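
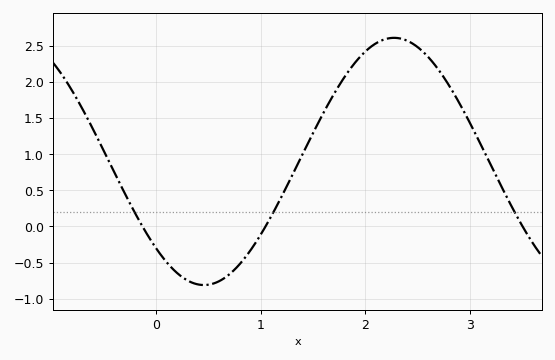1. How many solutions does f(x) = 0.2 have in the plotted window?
3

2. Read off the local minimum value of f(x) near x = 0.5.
-0.81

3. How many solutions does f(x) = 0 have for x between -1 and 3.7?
3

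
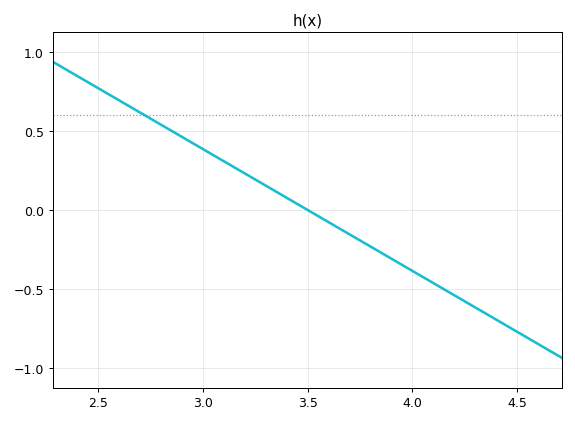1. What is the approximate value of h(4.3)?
-0.6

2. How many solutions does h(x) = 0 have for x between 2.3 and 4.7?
1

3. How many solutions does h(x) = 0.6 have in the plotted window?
1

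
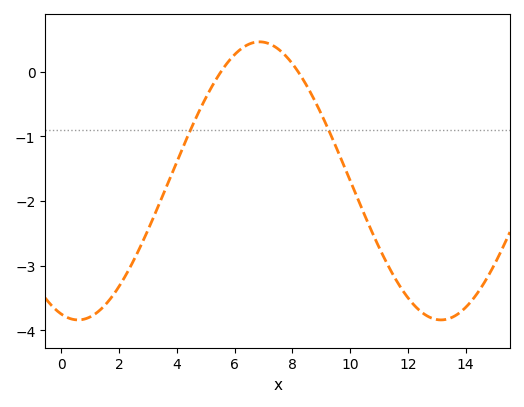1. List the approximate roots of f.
5.6, 8.2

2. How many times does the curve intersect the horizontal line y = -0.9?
2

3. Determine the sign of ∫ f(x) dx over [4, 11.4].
negative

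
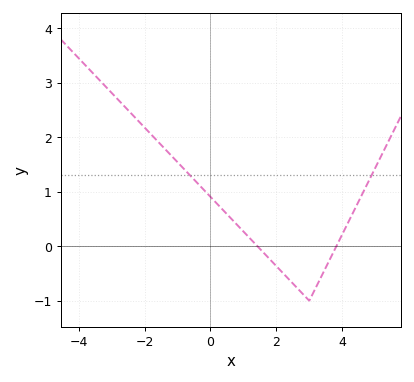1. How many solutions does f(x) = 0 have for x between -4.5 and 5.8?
2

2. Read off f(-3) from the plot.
2.82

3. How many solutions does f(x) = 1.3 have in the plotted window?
2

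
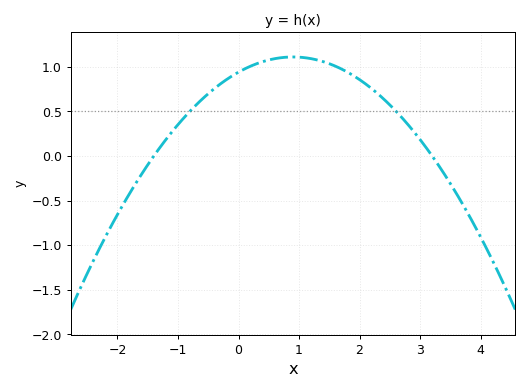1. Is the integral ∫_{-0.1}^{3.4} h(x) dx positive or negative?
positive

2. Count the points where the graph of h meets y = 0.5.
2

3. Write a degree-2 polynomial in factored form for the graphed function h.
y = -0.21(x + 1.4)(x - 3.2)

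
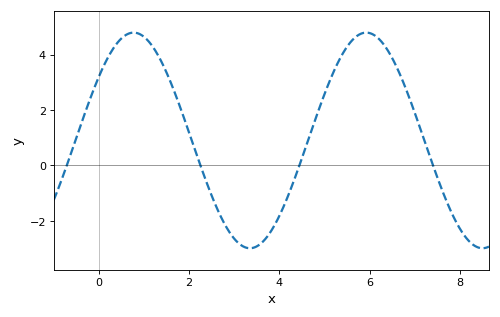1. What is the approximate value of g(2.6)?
-1.49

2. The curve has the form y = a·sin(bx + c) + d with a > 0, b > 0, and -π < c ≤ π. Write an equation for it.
y = 3.89sin(1.22x + 0.63) + 0.9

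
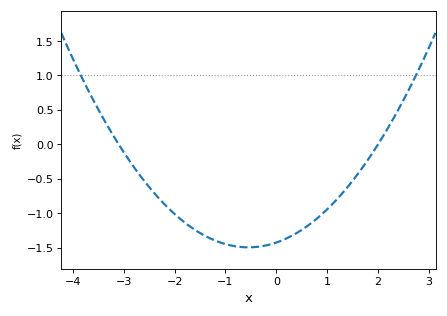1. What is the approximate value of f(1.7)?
-0.331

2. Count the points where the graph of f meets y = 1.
2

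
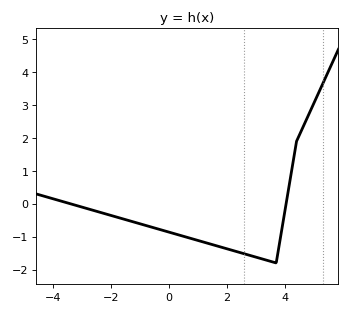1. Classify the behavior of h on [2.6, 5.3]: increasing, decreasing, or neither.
neither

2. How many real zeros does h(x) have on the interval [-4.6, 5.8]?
2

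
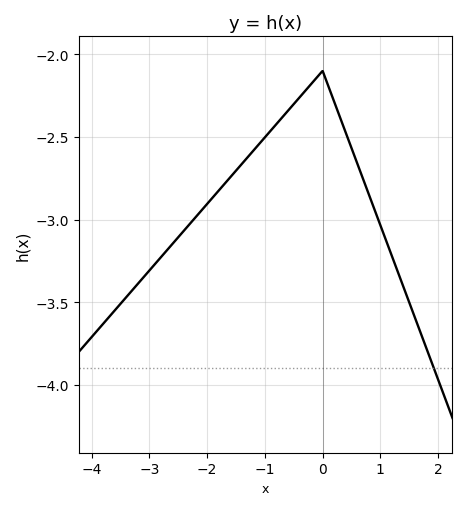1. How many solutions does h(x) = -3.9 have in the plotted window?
1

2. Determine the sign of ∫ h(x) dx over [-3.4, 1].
negative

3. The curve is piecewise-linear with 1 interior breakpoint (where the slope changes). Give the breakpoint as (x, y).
(0, -2.1)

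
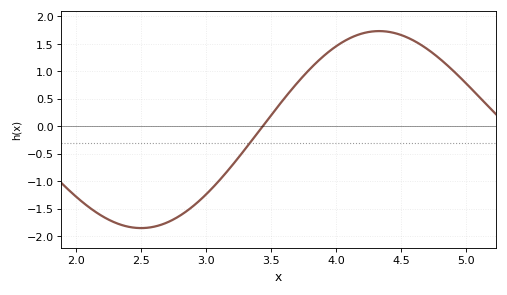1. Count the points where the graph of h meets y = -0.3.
1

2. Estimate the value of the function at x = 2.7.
-1.75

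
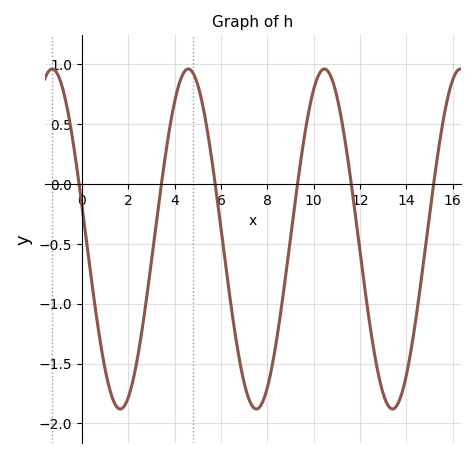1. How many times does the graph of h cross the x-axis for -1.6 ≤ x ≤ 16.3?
6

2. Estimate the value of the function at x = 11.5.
0.15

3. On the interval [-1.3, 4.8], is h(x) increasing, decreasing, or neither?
neither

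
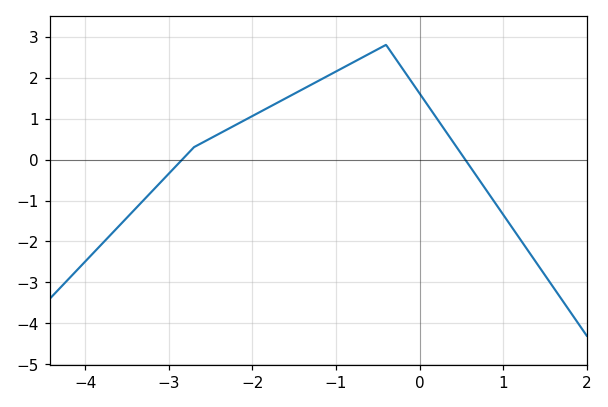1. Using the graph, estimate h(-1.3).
1.8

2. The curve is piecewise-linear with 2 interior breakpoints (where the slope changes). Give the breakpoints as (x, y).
(-2.7, 0.3); (-0.4, 2.8)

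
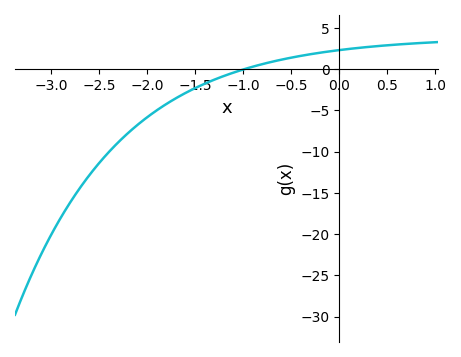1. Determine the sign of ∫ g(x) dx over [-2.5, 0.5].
negative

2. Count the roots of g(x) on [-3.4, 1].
1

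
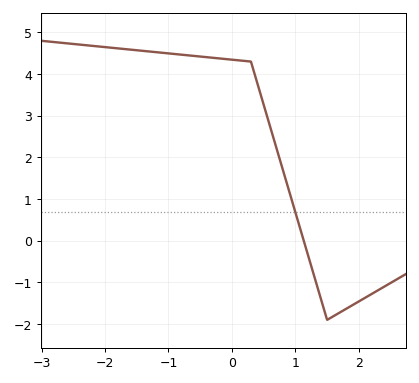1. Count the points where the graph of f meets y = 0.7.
1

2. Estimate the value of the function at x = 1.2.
-0.3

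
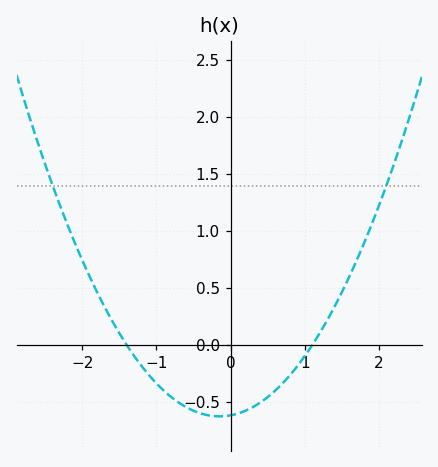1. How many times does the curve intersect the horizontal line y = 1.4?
2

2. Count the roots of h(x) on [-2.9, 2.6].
2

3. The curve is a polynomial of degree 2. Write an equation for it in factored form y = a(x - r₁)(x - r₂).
y = 0.4(x + 1.4)(x - 1.1)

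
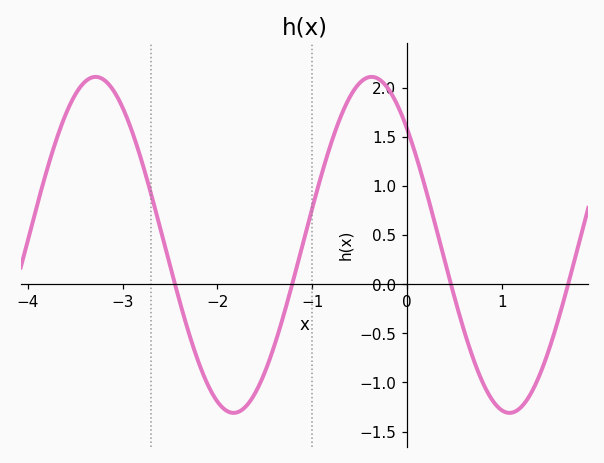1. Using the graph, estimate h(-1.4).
-0.65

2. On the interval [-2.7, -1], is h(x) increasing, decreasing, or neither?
neither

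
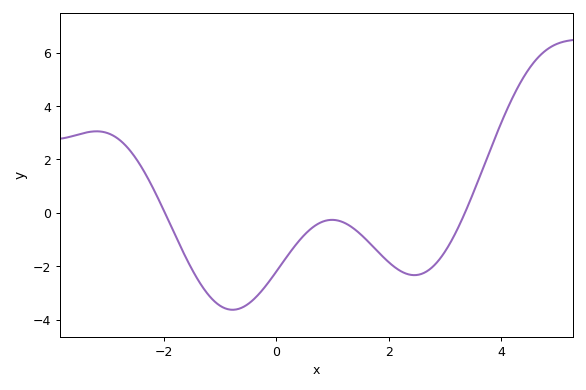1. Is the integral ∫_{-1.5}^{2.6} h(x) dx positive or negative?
negative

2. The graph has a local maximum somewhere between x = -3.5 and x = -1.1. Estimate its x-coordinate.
-3.2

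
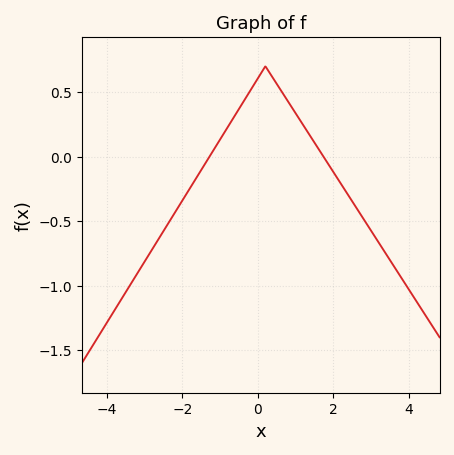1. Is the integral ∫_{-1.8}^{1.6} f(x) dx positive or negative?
positive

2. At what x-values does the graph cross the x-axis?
-1.28, 1.74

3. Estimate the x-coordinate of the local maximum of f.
0.2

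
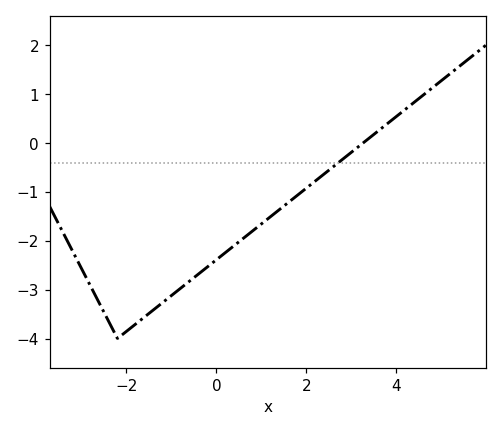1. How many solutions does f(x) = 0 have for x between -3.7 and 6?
1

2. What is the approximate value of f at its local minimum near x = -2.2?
-4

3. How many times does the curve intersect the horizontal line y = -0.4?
1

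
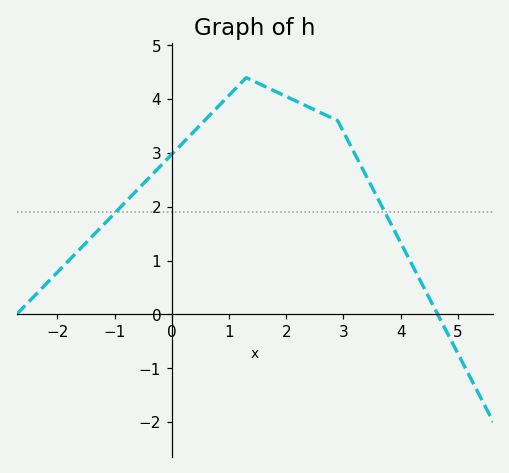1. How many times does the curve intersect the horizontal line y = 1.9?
2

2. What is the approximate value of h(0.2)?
3.2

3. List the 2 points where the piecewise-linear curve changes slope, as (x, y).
(1.3, 4.4); (2.9, 3.6)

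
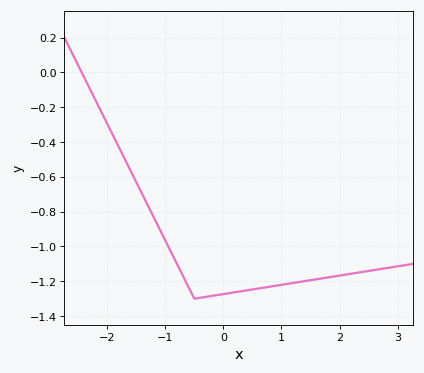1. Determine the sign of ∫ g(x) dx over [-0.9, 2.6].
negative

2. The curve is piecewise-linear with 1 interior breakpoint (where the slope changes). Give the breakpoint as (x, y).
(-0.5, -1.3)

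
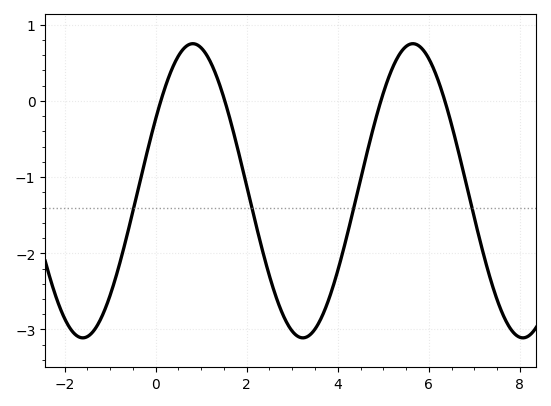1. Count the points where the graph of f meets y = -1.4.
4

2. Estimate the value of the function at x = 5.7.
0.746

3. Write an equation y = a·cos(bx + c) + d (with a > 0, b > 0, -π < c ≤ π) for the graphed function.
y = 1.93cos(1.3x - 1.06) - 1.18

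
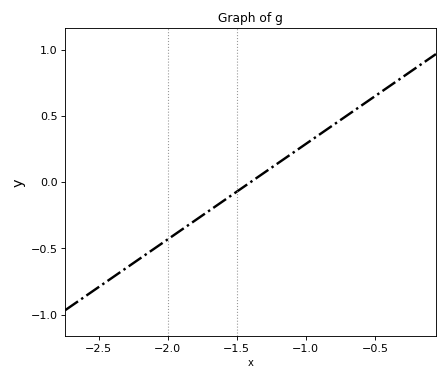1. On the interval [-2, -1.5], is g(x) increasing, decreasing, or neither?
increasing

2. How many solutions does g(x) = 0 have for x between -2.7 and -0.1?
1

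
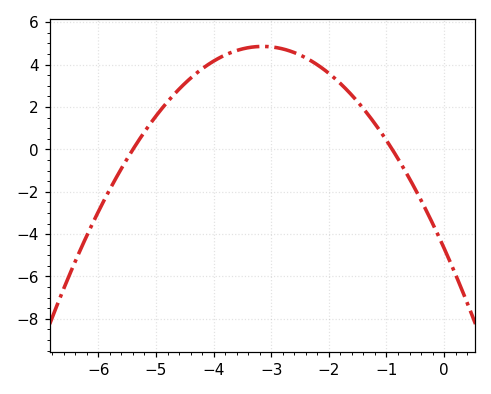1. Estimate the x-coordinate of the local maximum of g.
-3.15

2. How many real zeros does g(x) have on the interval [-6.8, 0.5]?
2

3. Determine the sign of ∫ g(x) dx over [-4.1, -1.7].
positive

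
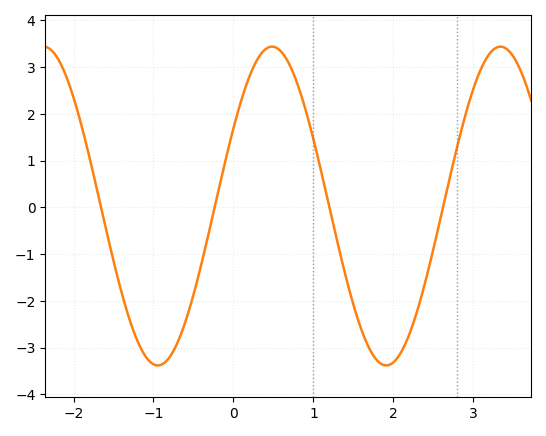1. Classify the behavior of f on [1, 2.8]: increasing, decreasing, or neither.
neither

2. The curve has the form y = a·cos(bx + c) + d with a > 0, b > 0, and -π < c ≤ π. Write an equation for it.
y = 3.41cos(2.2x - 1.1) + 0.03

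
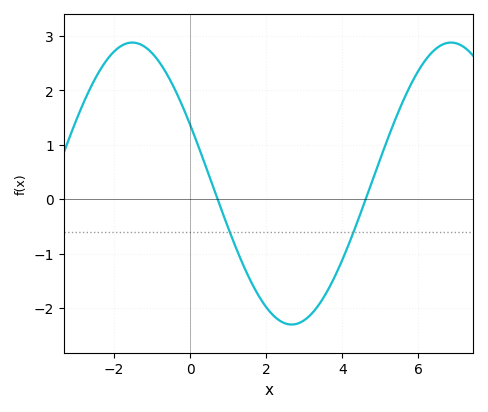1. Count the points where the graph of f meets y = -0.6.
2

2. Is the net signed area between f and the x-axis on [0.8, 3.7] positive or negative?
negative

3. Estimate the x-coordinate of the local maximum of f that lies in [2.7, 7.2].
6.86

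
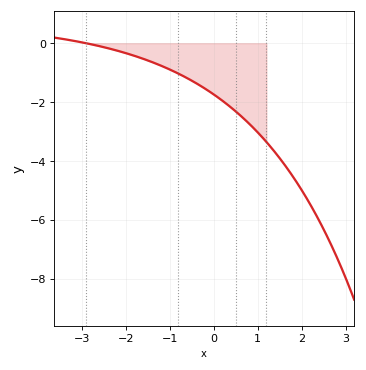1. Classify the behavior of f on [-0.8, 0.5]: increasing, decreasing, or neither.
decreasing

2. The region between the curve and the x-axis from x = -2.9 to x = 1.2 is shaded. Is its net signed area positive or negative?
negative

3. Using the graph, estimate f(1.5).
-3.91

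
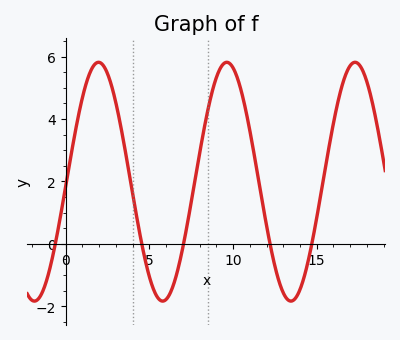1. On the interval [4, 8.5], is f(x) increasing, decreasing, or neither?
neither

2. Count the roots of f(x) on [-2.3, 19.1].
5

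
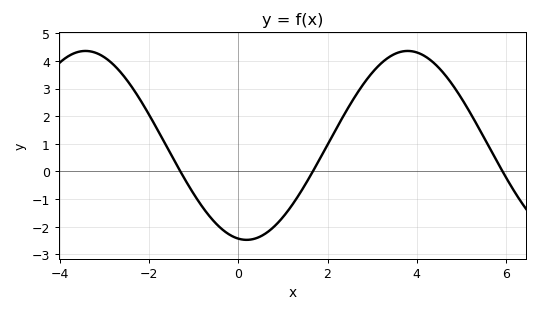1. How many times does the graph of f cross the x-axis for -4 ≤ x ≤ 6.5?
3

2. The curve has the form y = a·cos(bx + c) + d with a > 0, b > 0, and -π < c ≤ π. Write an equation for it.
y = 3.42cos(0.87x + 3) + 0.94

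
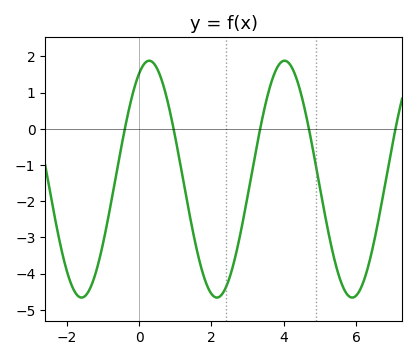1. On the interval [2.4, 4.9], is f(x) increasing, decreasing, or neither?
neither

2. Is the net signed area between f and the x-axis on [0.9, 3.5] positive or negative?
negative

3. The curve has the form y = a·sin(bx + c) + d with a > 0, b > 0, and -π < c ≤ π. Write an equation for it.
y = 3.27sin(1.68x + 1.1) - 1.39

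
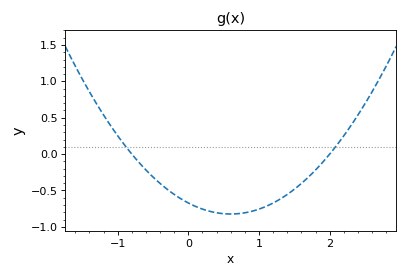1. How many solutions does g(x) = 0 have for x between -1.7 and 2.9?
2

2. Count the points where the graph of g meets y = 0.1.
2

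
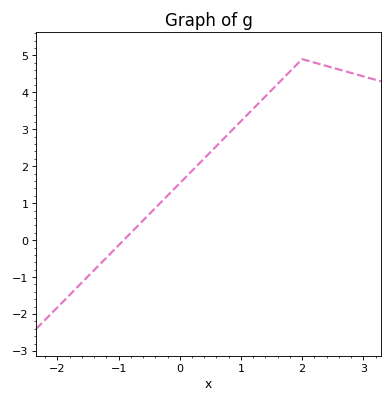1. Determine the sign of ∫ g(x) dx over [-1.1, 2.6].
positive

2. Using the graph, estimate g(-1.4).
-0.812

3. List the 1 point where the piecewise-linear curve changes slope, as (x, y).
(2, 4.9)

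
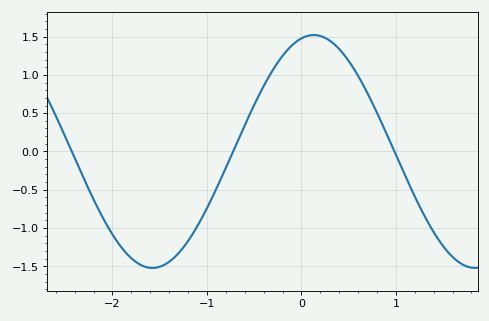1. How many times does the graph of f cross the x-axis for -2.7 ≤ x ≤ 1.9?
3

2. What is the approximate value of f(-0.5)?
0.6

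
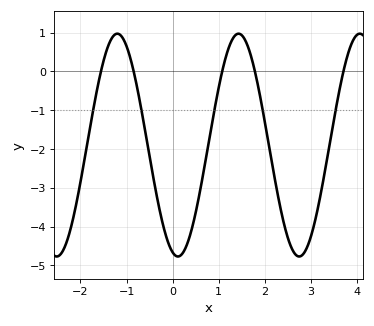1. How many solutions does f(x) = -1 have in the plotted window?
5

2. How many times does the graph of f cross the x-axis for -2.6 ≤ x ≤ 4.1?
5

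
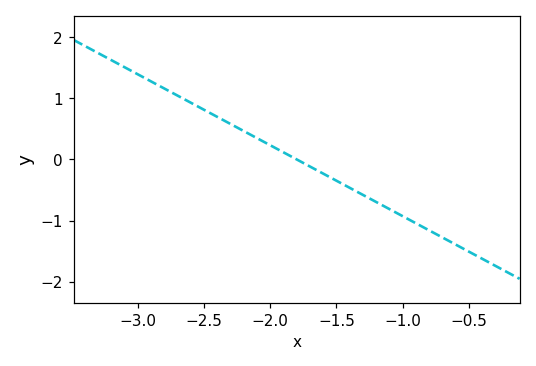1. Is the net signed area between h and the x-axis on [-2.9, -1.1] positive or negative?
positive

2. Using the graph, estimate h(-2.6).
0.9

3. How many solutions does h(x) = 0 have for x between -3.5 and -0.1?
1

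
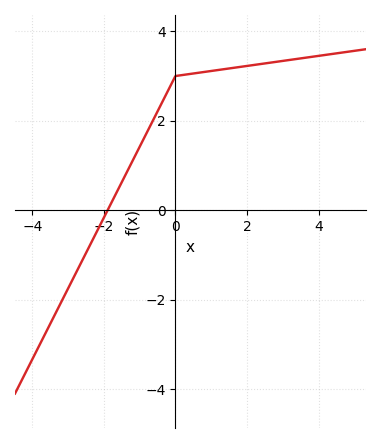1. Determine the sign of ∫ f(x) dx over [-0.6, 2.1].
positive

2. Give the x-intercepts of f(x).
-1.8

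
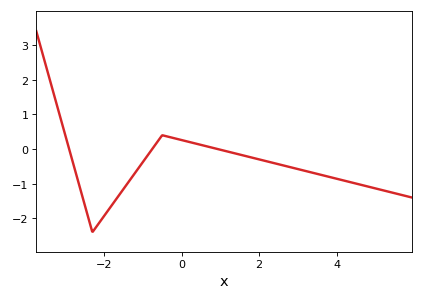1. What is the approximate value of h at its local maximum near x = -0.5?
0.399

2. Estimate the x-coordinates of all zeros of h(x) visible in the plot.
-2.9, -0.757, 0.934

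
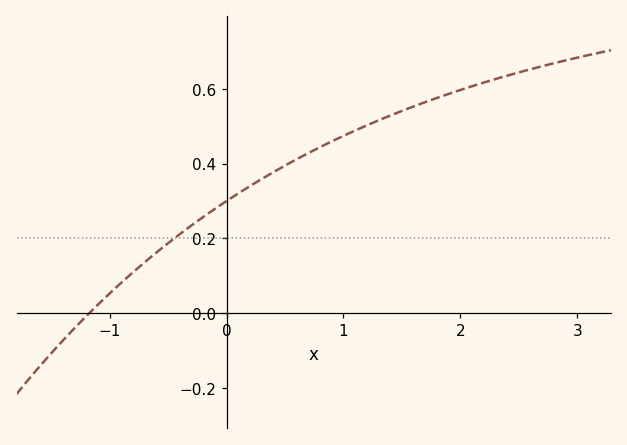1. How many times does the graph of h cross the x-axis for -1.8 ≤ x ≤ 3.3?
1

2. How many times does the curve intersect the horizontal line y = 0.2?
1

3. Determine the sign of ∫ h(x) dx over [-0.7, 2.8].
positive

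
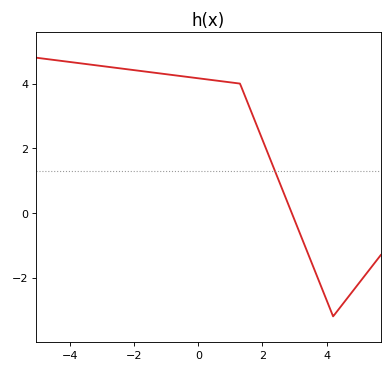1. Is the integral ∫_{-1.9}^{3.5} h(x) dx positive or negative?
positive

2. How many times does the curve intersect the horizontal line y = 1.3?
1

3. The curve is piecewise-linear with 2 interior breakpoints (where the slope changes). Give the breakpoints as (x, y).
(1.3, 4); (4.2, -3.2)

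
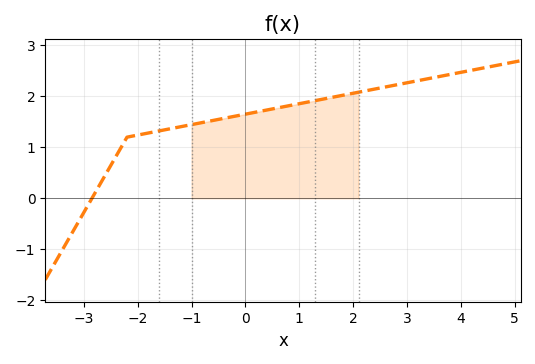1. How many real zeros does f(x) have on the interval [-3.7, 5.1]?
1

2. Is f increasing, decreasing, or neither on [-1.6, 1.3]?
increasing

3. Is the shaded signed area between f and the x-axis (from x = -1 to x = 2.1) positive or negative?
positive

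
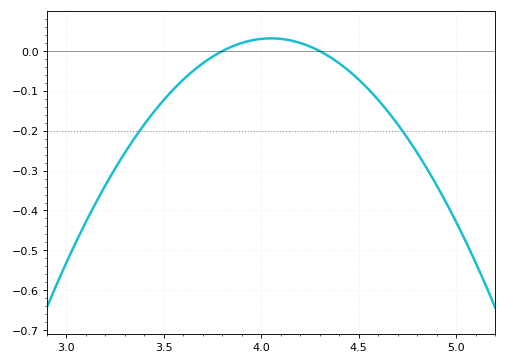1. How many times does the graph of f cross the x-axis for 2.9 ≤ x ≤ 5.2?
2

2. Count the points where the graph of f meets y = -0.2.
2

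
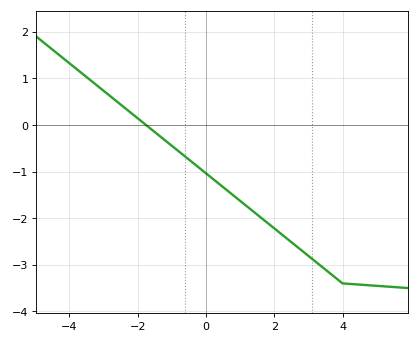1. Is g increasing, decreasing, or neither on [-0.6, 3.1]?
decreasing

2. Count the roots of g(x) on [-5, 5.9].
1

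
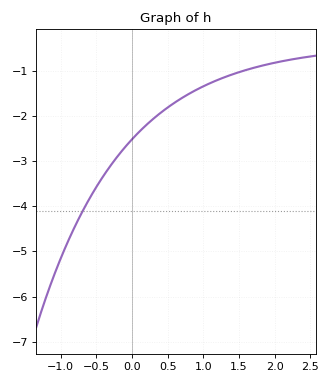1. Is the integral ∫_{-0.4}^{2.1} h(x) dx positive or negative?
negative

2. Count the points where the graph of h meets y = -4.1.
1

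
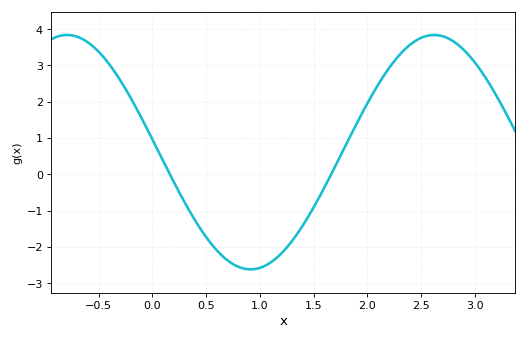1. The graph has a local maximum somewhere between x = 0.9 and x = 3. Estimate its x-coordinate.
2.62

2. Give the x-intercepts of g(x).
0.163, 1.66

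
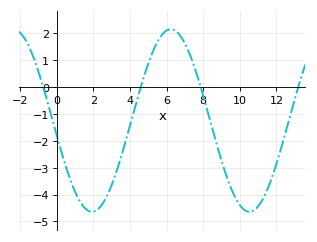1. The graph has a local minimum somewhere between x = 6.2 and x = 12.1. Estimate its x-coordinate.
10.6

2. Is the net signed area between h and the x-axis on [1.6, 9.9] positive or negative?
negative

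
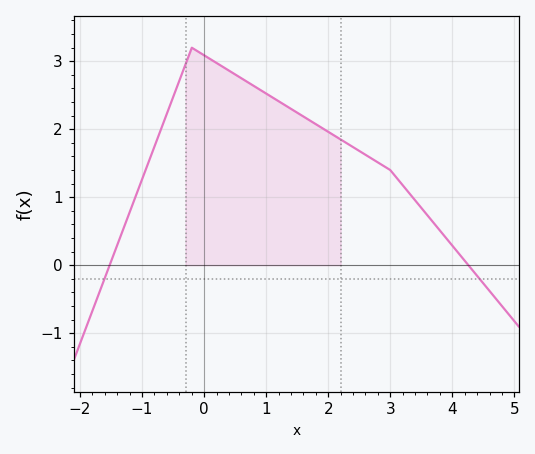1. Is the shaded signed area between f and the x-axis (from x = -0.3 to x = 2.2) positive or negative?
positive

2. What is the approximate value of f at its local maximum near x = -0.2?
3.2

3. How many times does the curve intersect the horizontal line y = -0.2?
2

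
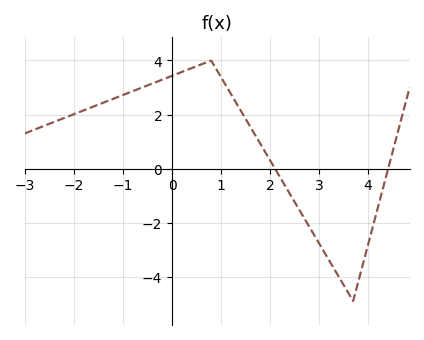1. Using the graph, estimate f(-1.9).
2.09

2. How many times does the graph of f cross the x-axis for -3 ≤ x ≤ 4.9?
2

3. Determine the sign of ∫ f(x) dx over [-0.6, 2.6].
positive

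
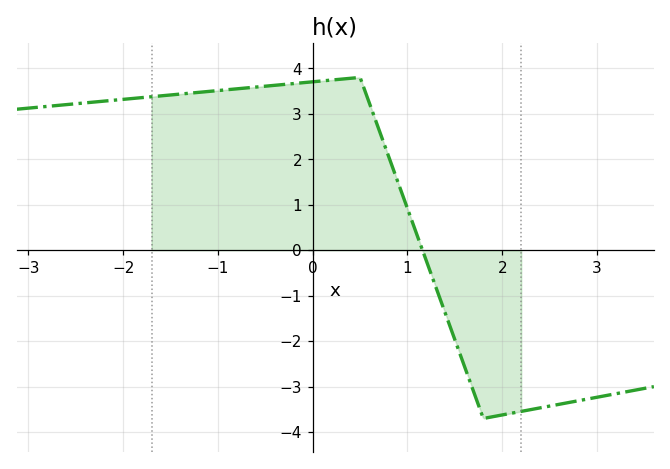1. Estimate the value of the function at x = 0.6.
3.22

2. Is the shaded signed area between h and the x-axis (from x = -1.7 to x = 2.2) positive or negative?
positive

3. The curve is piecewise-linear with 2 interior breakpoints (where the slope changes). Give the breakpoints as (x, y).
(0.5, 3.8); (1.8, -3.7)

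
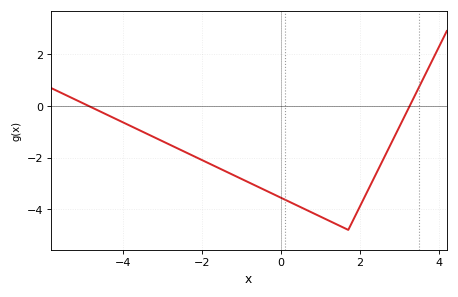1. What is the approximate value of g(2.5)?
-2.33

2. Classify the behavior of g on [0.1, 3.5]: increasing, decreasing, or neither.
neither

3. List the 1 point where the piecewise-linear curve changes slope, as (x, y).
(1.7, -4.8)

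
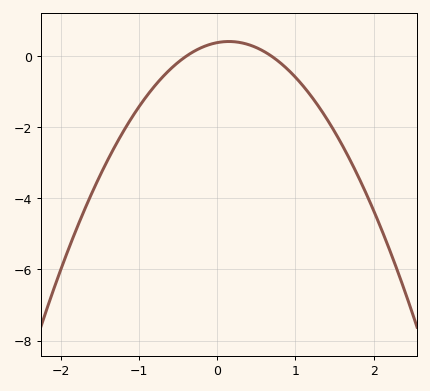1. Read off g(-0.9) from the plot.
-1.2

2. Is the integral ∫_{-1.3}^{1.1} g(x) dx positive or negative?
negative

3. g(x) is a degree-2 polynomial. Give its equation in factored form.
y = -1.39(x + 0.4)(x - 0.7)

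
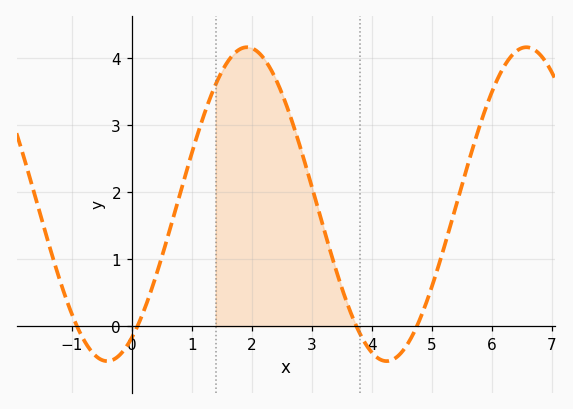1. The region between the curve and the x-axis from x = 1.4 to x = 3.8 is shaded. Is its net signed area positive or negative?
positive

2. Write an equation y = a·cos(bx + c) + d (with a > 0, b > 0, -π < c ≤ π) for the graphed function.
y = 2.34cos(1.35x - 2.59) + 1.82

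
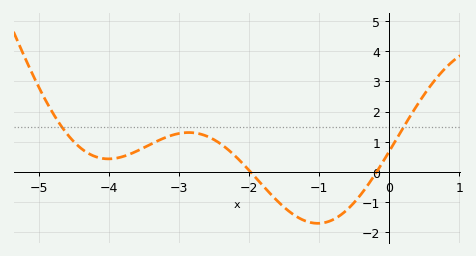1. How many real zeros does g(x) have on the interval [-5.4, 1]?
2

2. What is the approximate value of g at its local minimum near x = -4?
0.4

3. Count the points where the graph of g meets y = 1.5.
2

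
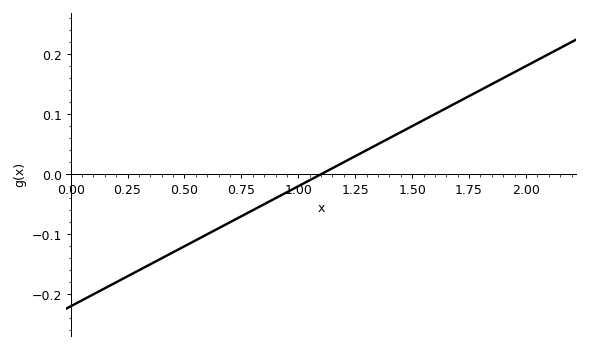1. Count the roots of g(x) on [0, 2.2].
1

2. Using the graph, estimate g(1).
-0.02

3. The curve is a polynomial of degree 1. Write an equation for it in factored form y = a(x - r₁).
y = 0.2(x - 1.1)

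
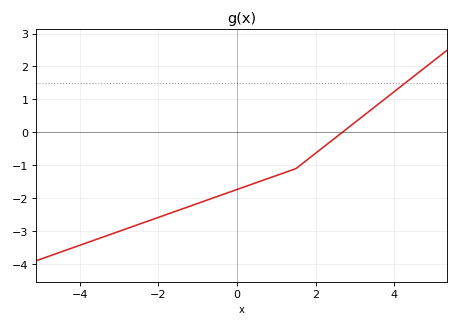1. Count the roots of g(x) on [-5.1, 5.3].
1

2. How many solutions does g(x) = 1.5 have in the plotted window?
1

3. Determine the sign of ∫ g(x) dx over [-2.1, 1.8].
negative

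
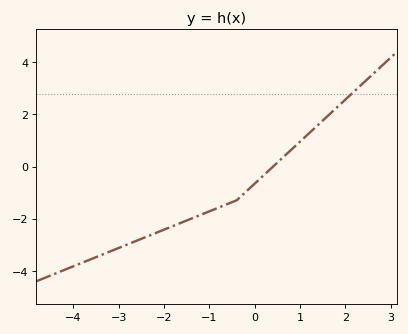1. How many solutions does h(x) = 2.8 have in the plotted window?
1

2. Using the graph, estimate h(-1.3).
-2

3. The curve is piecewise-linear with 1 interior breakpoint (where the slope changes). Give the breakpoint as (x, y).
(-0.4, -1.3)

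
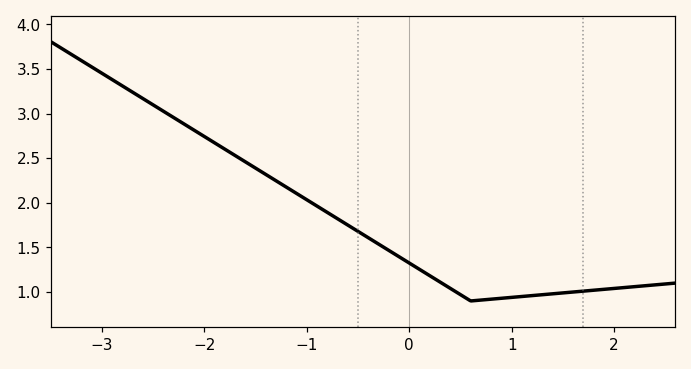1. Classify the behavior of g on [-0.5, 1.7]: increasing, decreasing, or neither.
neither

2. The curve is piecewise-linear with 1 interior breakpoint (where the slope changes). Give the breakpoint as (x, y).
(0.6, 0.9)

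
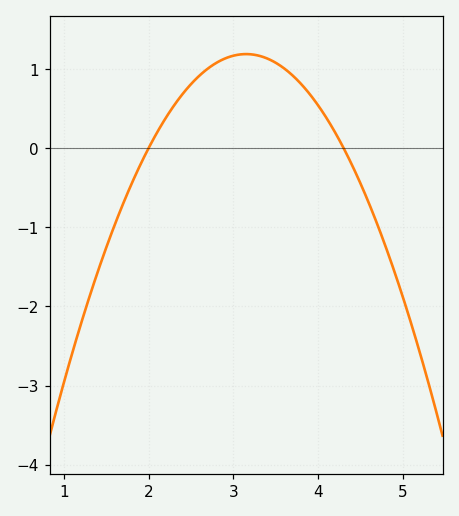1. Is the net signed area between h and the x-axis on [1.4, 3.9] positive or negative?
positive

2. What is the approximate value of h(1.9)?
-0.216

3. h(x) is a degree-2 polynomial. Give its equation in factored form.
y = -0.9(x - 2)(x - 4.3)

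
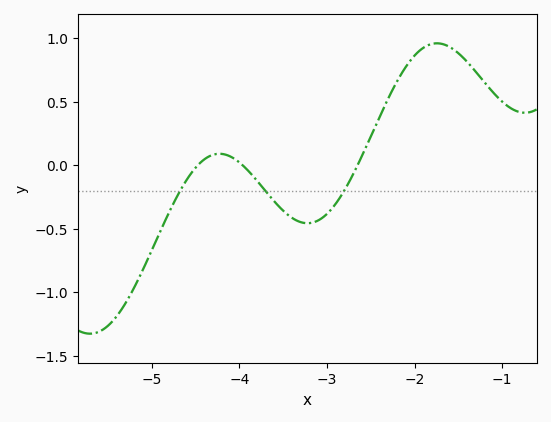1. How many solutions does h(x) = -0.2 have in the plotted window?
3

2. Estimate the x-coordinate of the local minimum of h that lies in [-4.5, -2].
-3.2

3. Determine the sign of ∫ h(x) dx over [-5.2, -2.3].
negative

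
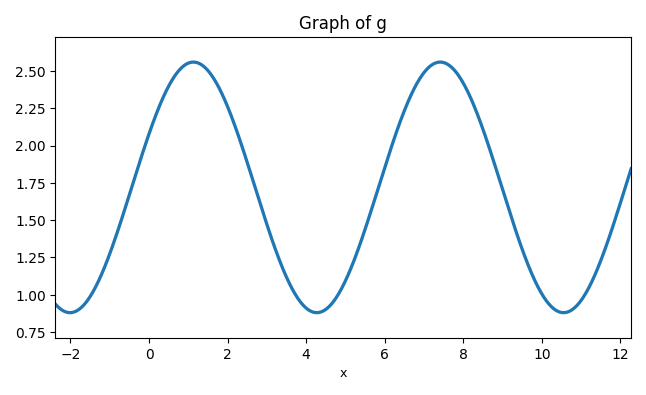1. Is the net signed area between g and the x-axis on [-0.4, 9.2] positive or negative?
positive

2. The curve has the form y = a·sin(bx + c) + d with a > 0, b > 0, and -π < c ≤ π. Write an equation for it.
y = 0.84sin(1x + 0.44) + 1.72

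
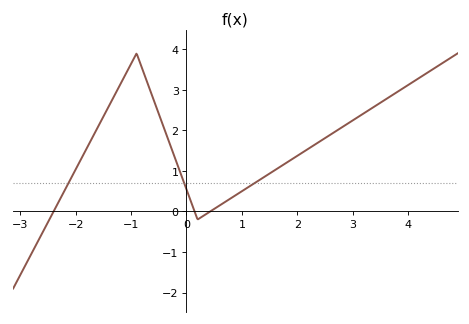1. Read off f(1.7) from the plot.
1.11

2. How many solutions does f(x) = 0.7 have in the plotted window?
3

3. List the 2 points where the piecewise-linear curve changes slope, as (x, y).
(-0.9, 3.9); (0.2, -0.2)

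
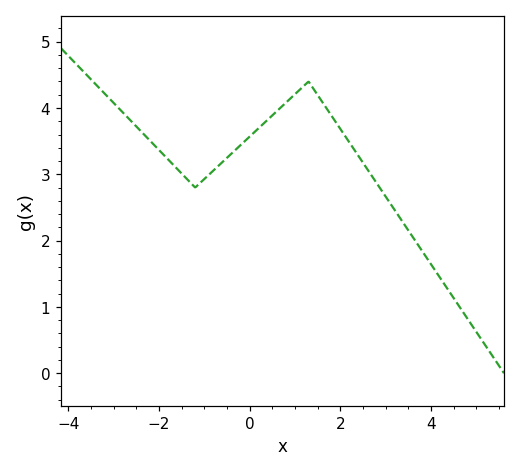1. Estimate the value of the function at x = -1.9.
3.3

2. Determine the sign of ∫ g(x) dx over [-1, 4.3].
positive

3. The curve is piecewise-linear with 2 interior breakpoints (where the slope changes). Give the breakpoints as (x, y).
(-1.2, 2.8); (1.3, 4.4)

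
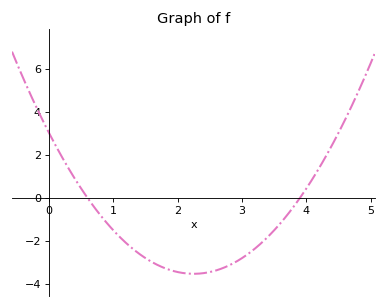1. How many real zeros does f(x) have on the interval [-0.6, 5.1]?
2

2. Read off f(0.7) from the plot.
-0.416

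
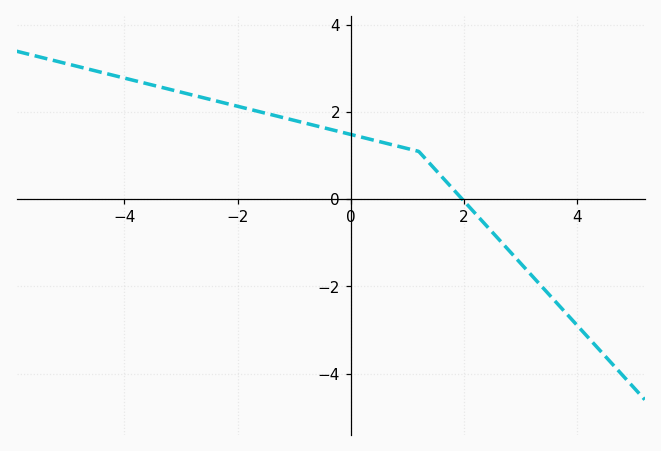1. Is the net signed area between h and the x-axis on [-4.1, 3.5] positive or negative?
positive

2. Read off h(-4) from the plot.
2.78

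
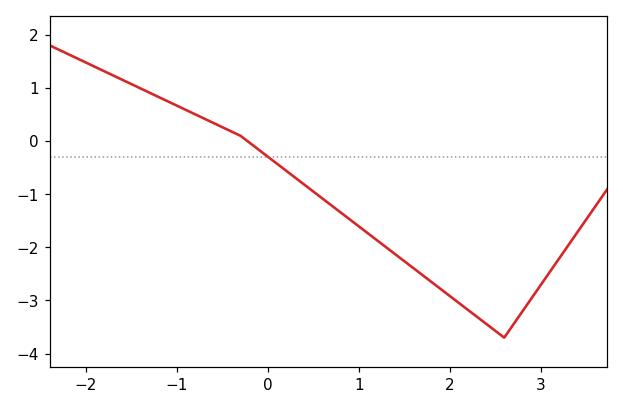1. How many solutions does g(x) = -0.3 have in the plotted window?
1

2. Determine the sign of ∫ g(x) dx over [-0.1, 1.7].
negative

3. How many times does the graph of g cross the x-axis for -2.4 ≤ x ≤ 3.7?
1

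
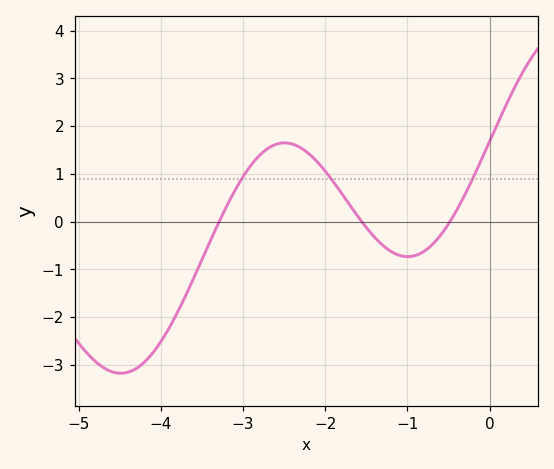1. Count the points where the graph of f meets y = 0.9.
3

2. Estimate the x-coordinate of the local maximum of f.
-2.5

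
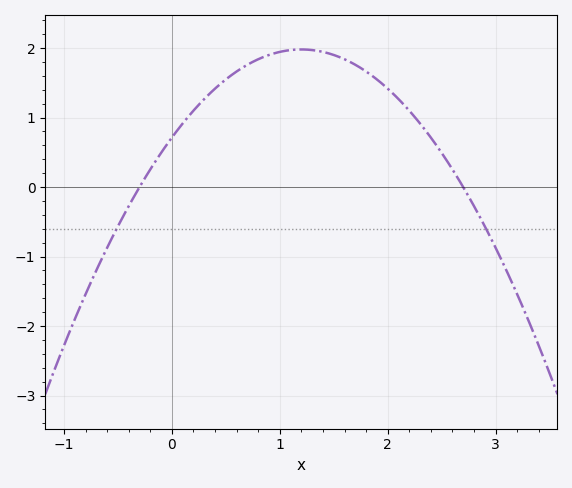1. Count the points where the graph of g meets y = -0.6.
2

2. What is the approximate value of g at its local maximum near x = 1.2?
2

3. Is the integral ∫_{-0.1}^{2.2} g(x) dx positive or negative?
positive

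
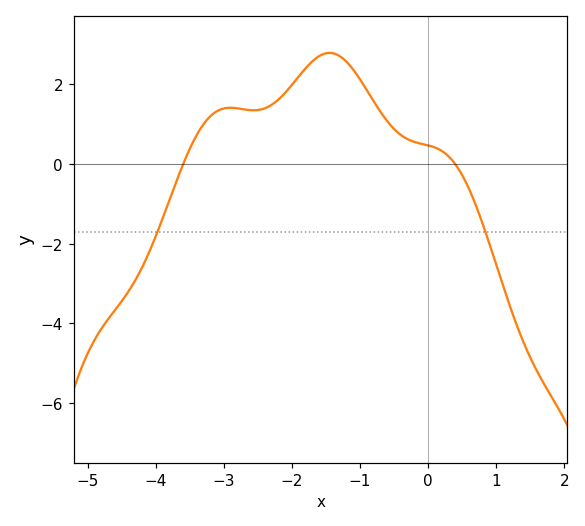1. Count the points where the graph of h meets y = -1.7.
2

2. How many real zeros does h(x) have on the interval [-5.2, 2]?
2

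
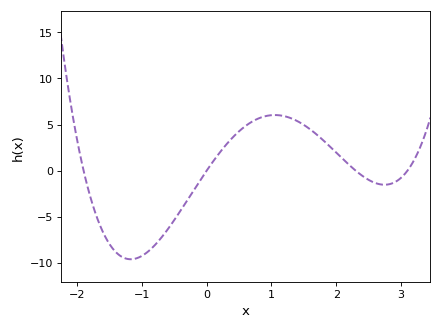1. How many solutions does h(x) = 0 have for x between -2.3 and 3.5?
4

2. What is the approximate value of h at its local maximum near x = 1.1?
6.03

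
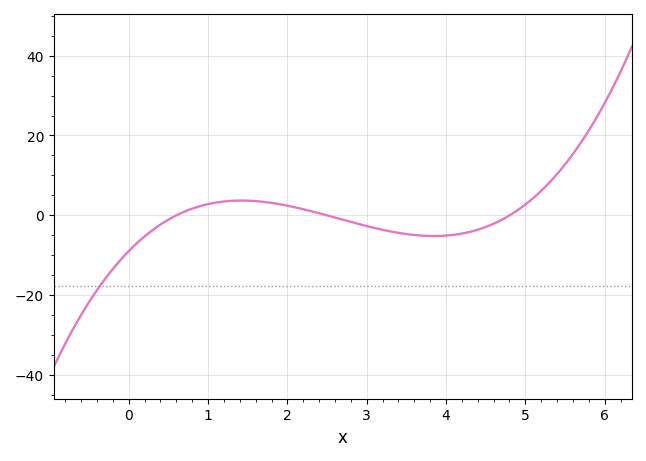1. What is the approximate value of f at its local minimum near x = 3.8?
-5.17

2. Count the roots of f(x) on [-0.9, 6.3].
3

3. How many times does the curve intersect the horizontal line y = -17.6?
1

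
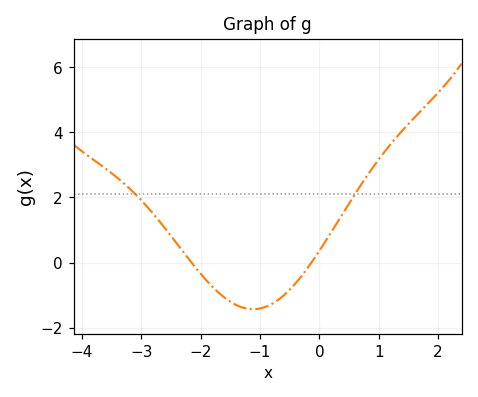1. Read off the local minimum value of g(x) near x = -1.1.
-1.4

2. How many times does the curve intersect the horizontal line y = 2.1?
2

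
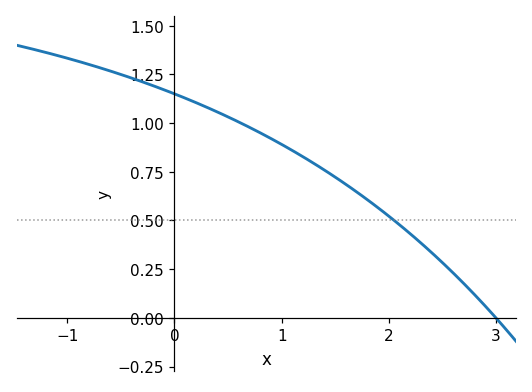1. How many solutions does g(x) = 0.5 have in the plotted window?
1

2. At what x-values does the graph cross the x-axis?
3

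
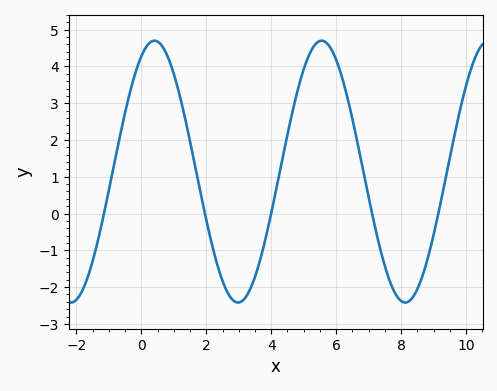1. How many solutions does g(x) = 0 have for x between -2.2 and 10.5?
5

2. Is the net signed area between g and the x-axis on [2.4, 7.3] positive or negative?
positive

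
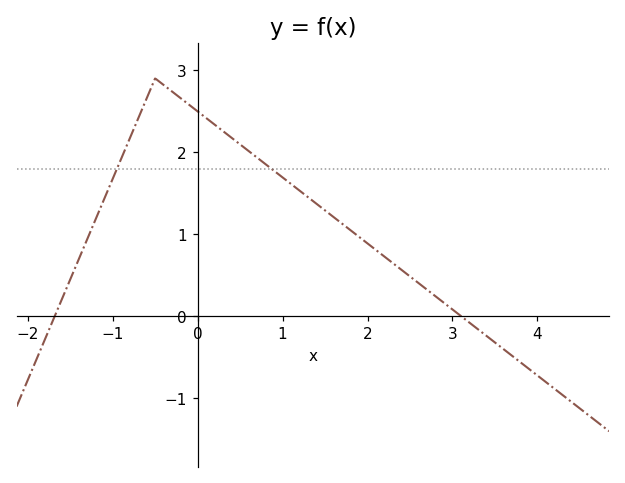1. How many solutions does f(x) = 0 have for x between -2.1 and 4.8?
2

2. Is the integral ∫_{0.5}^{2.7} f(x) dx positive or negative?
positive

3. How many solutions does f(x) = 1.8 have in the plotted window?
2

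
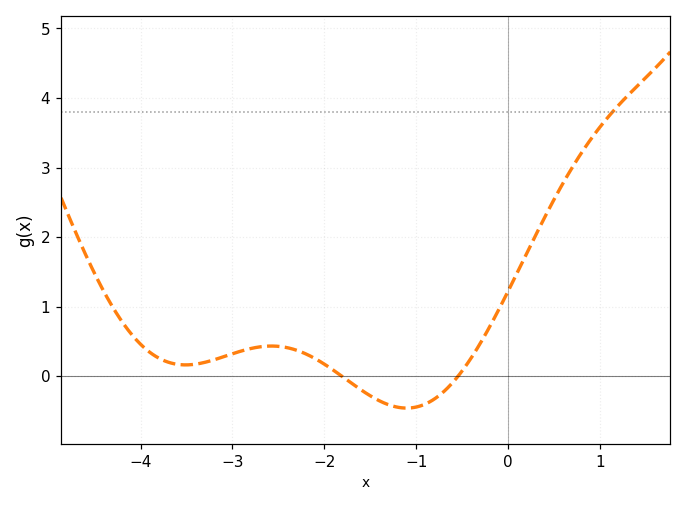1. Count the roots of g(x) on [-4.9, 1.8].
2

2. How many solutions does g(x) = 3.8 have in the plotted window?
1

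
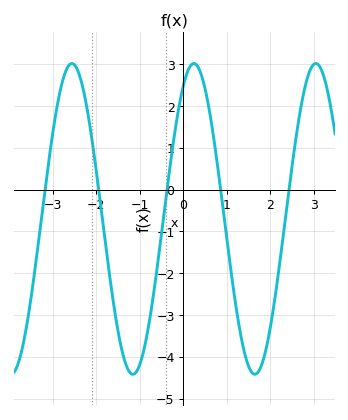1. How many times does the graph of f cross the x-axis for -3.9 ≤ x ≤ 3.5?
5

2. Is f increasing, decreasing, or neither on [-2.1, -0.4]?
neither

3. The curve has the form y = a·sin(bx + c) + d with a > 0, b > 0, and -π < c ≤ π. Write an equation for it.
y = 3.72sin(2.2x + 1) - 0.7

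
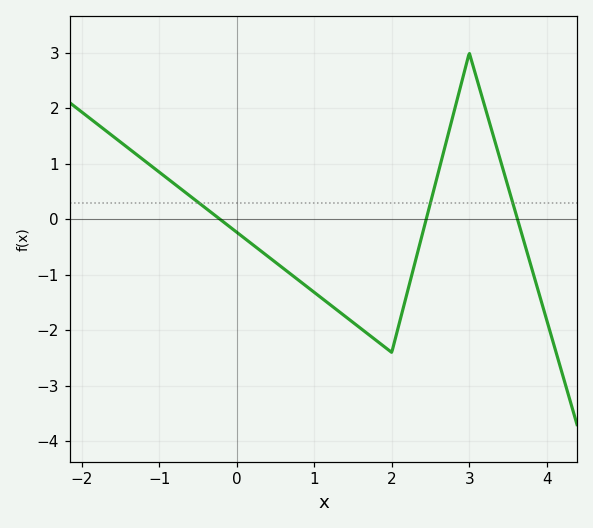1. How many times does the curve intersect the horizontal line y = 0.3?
3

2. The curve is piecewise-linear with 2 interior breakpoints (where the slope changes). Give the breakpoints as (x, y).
(2, -2.4); (3, 3)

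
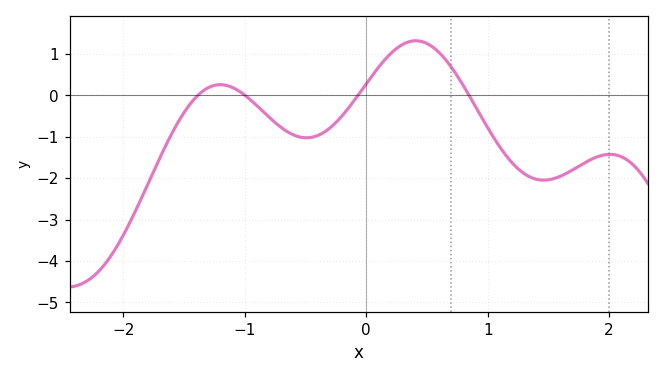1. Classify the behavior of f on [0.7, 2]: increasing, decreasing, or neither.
neither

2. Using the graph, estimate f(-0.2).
-0.5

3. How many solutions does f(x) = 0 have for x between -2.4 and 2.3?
4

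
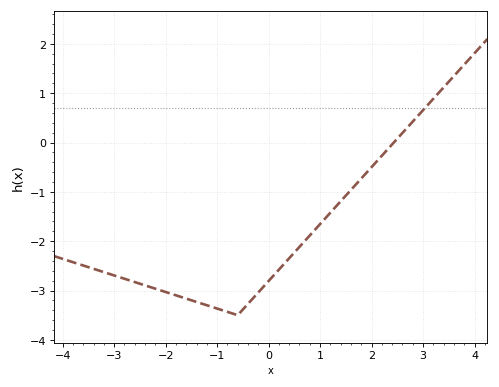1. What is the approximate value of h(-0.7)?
-3.5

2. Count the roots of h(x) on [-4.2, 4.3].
1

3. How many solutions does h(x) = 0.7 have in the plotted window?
1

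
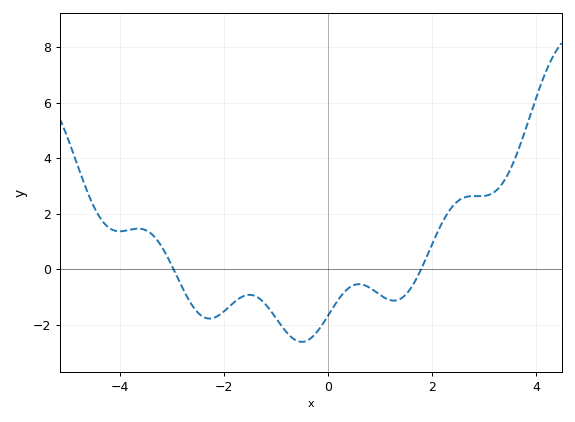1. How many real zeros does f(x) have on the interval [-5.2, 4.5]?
2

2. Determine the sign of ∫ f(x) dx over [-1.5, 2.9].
negative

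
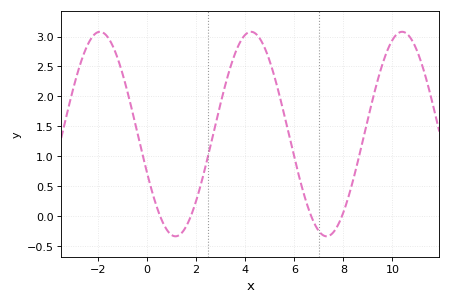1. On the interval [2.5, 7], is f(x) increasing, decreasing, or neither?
neither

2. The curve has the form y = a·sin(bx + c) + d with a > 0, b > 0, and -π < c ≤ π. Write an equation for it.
y = 1.71sin(1.02x - 2.75) + 1.37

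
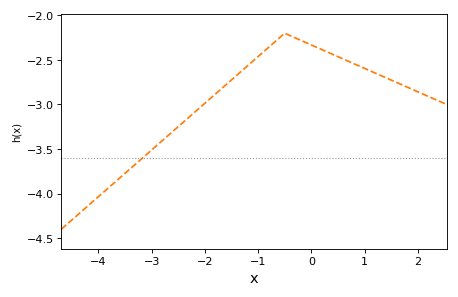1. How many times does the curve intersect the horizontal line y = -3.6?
1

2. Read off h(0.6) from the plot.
-2.5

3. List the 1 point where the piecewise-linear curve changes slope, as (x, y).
(-0.5, -2.2)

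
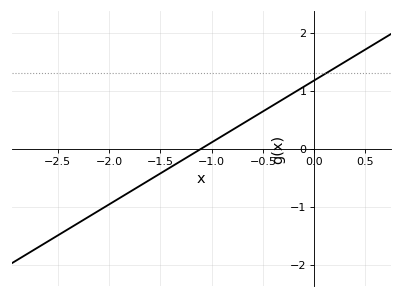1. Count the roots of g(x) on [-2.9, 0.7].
1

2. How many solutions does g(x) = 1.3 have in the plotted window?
1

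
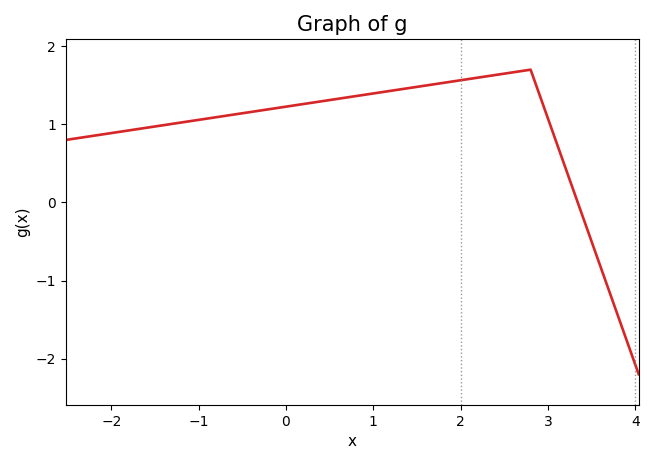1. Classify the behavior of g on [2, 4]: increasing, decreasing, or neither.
neither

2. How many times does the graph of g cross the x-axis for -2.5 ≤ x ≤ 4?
1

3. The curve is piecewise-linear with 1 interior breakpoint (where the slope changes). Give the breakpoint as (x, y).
(2.8, 1.7)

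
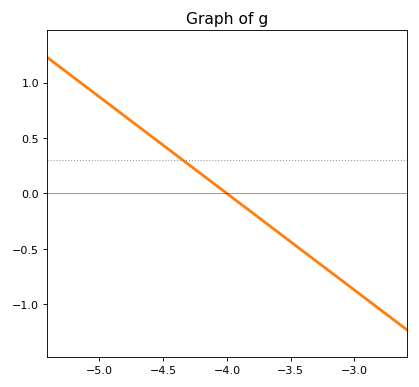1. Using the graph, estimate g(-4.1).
0.087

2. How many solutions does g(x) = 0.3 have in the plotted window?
1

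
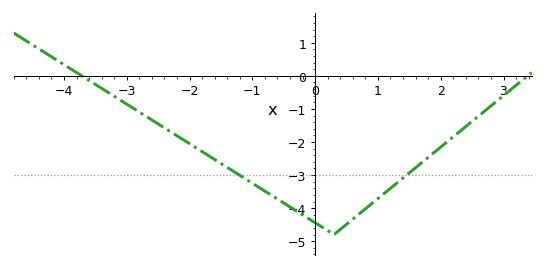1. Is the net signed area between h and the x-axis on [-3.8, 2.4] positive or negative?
negative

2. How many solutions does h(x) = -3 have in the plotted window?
2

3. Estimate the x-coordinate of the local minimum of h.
0.4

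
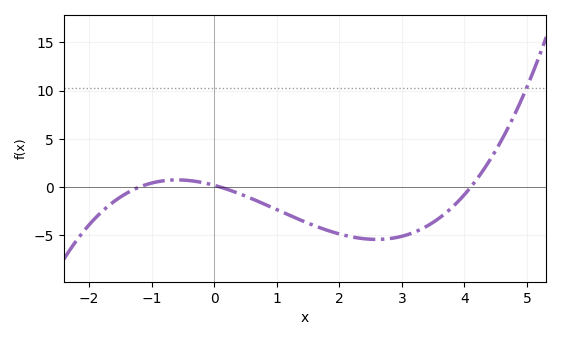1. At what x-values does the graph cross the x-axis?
-1.2, 0, 4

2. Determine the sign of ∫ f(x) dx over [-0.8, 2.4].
negative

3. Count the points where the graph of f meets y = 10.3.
1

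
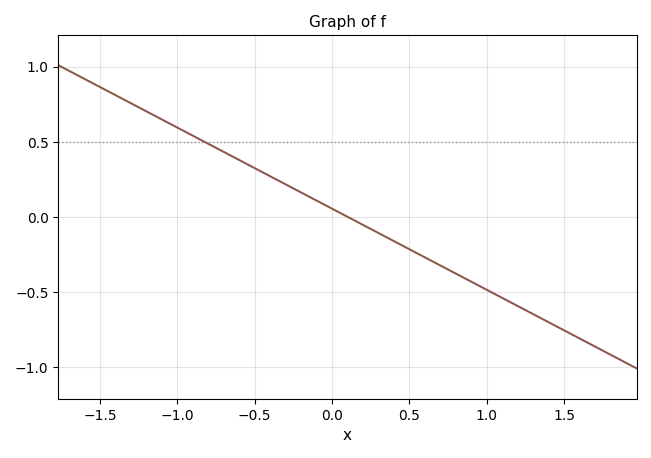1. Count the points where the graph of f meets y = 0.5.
1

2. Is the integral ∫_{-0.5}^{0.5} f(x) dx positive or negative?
positive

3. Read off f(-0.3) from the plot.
0.2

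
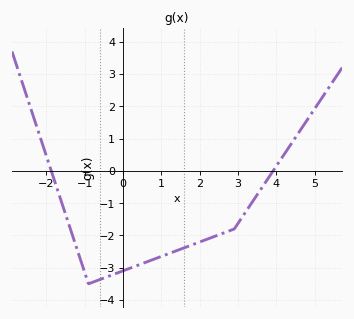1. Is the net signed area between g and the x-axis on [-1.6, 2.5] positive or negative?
negative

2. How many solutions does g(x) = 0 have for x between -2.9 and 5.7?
2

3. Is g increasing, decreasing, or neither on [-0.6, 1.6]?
increasing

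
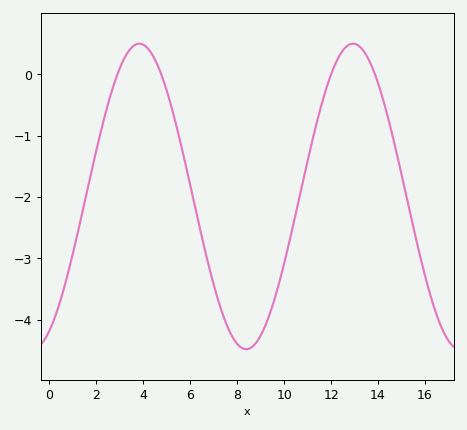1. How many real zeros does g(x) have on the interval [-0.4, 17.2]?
4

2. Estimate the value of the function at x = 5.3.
-0.675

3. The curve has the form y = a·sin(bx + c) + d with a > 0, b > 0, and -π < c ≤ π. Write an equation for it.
y = 2.49sin(0.69x - 1.07) - 1.99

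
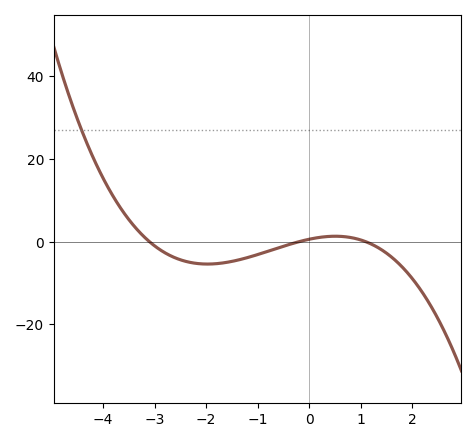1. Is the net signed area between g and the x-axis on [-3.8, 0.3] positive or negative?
negative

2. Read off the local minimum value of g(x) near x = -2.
-5.4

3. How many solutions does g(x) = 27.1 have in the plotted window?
1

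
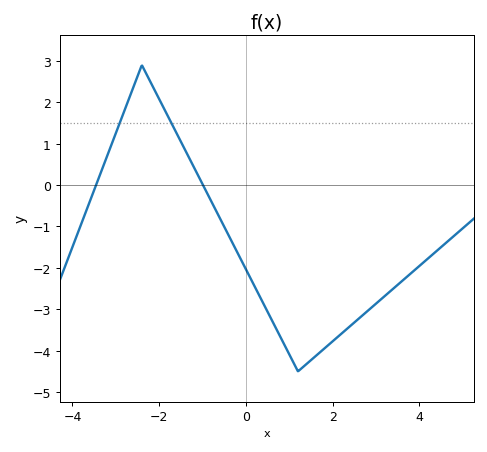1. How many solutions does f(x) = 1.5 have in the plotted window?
2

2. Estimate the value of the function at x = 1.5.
-4.2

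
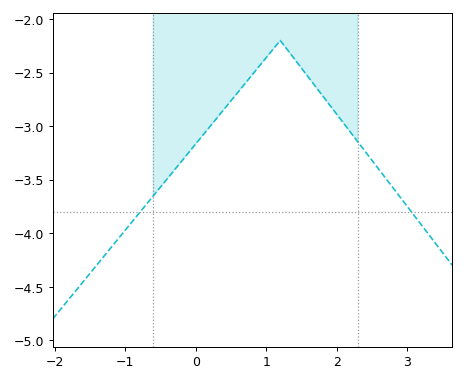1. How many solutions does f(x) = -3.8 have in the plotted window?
2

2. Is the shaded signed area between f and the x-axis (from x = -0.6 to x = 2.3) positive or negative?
negative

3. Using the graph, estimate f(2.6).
-3.4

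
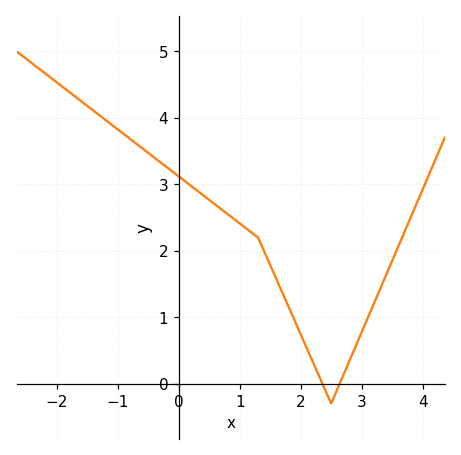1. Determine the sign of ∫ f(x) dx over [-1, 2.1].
positive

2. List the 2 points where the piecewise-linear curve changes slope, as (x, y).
(1.3, 2.2); (2.5, -0.3)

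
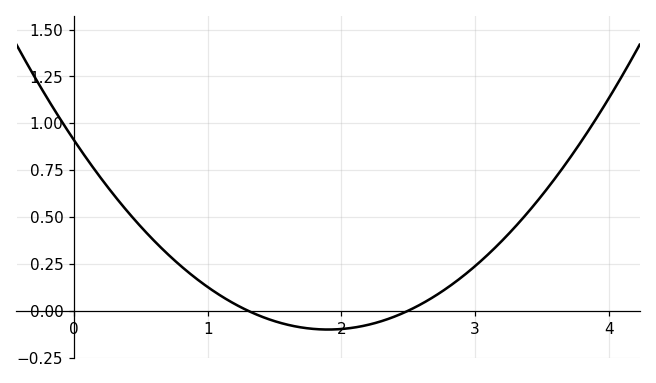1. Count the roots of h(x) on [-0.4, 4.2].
2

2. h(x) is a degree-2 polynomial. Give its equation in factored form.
y = 0.28(x - 1.3)(x - 2.5)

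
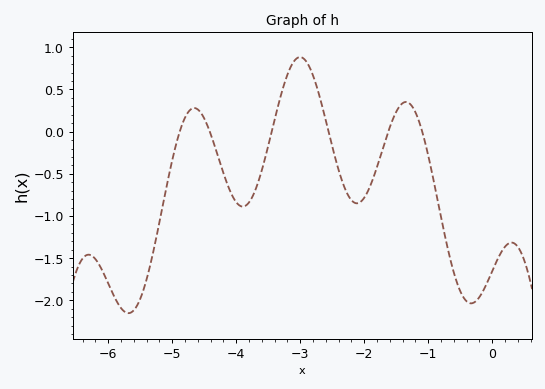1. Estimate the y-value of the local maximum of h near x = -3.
0.884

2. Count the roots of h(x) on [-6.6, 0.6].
6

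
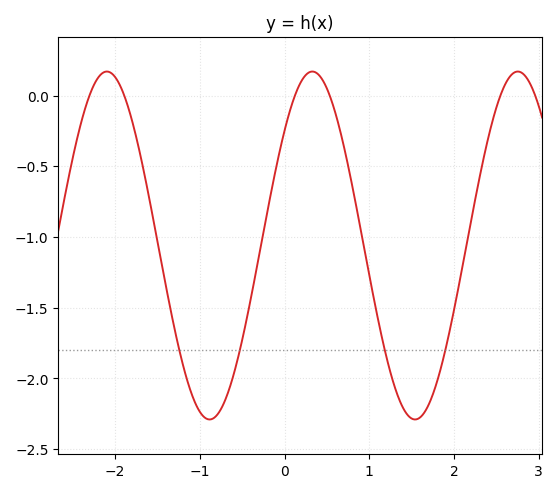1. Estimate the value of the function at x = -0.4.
-1.45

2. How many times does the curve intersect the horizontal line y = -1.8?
4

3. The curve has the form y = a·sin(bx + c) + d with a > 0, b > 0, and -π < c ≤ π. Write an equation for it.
y = 1.23sin(2.6x + 0.72) - 1.06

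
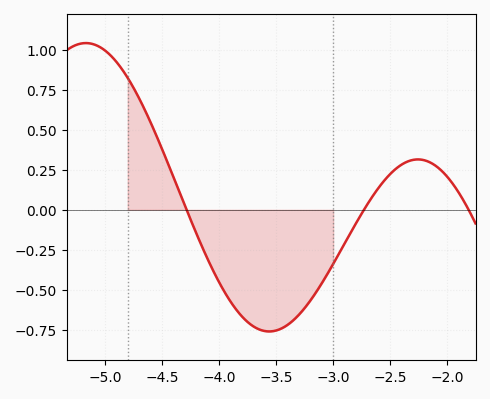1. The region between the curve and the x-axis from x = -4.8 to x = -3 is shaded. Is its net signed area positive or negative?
negative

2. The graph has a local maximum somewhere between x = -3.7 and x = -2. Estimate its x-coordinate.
-2.26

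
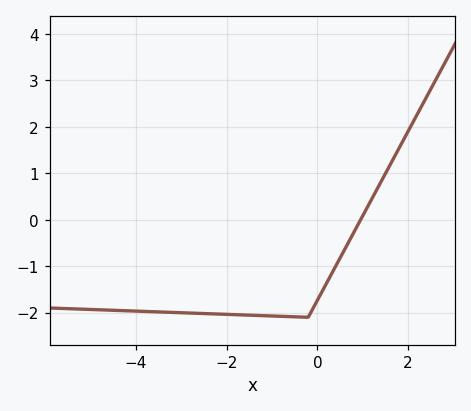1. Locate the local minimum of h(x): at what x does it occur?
-0.203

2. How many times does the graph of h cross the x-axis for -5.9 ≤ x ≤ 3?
1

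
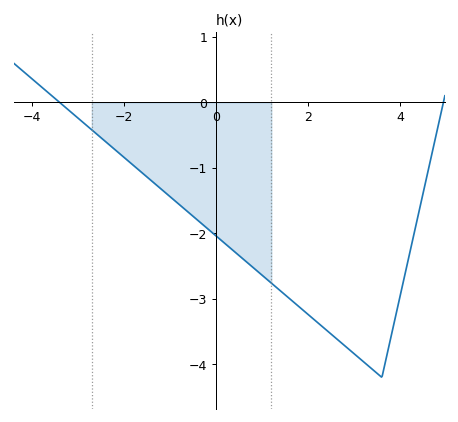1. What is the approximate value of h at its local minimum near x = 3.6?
-4.2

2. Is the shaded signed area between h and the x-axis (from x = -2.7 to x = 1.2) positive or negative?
negative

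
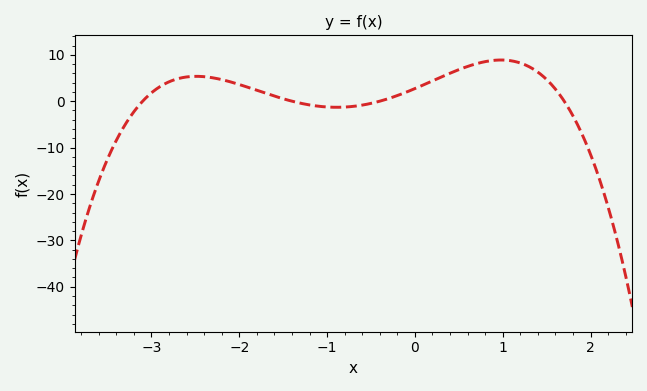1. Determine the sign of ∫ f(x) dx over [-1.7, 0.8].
positive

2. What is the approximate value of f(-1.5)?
0.518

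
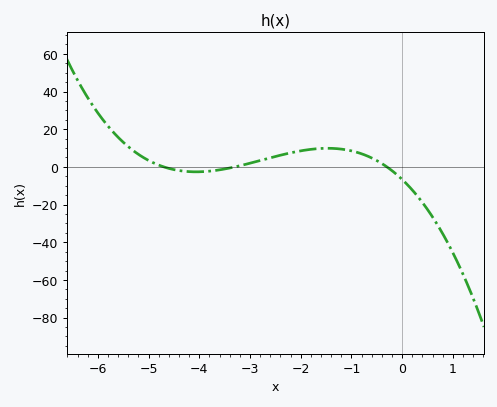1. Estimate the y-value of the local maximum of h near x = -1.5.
9.89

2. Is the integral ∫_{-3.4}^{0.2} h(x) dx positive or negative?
positive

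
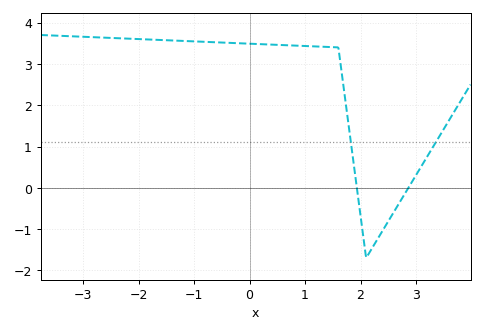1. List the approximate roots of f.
2, 2.8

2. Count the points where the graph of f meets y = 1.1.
2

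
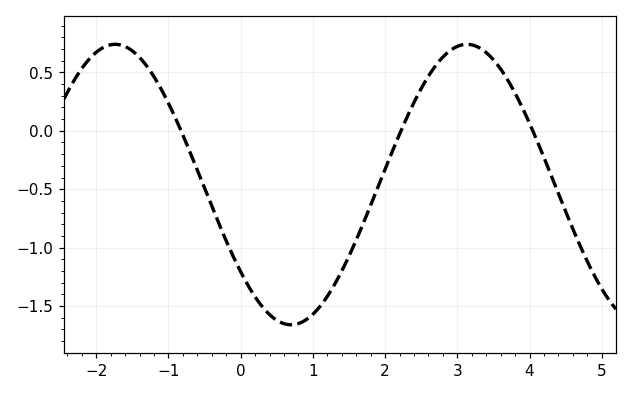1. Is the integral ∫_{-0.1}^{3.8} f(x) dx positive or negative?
negative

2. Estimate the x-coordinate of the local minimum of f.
0.6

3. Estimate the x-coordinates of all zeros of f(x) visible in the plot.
-0.8, 2.2, 4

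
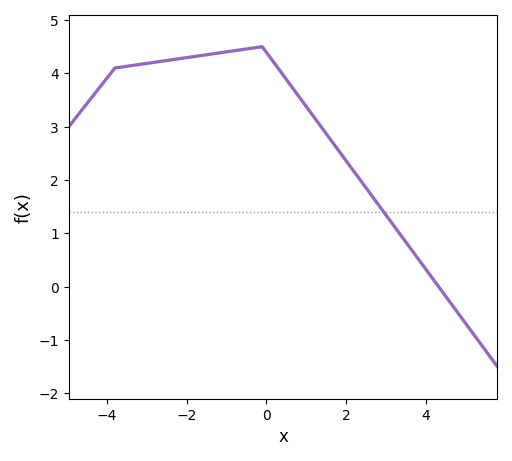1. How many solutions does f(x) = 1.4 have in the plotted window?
1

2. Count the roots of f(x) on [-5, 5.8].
1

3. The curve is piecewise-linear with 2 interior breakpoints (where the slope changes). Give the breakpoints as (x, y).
(-3.8, 4.1); (-0.1, 4.5)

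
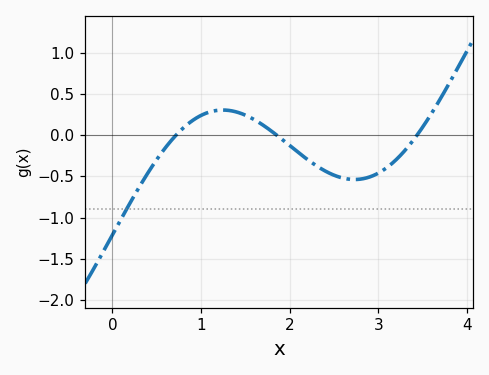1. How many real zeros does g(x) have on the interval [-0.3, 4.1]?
3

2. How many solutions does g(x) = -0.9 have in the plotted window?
1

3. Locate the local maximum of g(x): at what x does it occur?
1.2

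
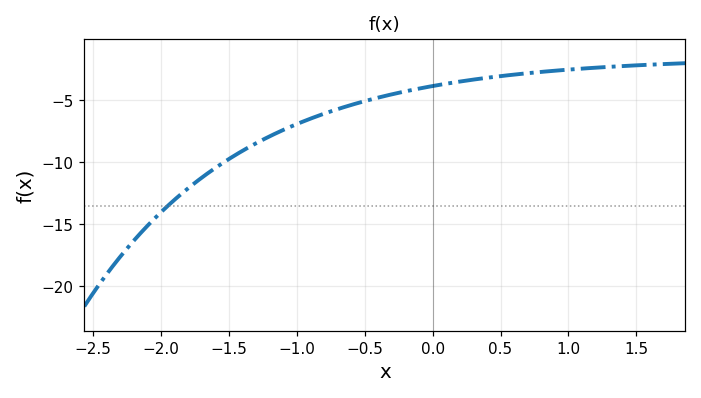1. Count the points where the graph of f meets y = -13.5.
1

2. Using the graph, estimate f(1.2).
-2.38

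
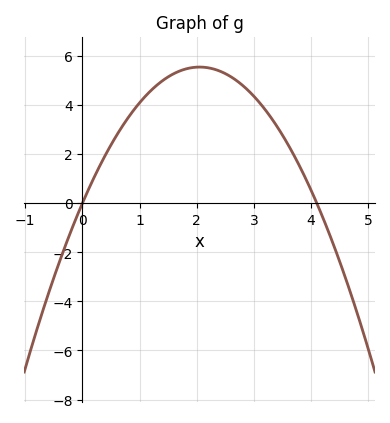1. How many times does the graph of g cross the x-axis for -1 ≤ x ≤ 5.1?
2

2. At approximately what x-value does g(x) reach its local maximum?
2.05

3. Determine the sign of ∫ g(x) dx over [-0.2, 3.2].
positive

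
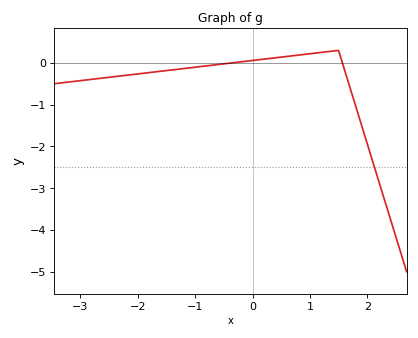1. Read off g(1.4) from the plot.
0.284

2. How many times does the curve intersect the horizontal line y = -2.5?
1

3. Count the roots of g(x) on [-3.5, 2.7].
2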